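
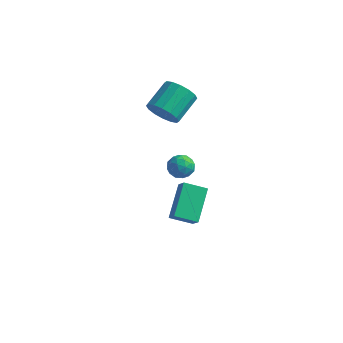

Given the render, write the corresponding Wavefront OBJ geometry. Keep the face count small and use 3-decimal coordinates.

v 2.497 -2.083 4.081
v 3.04 -2.58 4.065
v 1.96 -2.64 3.175
v 2.503 -3.137 3.159
v 2.035 -3.122 3.727
v 2.366 -2.778 4.286
v 2.634 -2.442 2.954
v 2.965 -2.098 3.513
v 3.124 -2.802 3.368
v 2.754 -3.222 3.846
v 2.246 -1.998 3.394
v 1.876 -2.418 3.872
v 2.815 -2.283 4.152
v 2.185 -2.937 3.088
v 1.909 -2.929 3.421
v 2.228 -3.221 3.412
v 2.42 -2.399 4.283
v 2.739 -2.691 4.273
v 2.148 -3.009 4.074
v 2.261 -2.529 2.967
v 2.58 -2.821 2.957
v 2.772 -1.999 3.828
v 3.091 -2.291 3.819
v 2.852 -2.211 3.166
v 3.184 -2.705 3.733
v 2.869 -3.032 3.201
v 2.945 -2.624 3.08
v 3.14 -2.422 3.409
v 2.967 -2.952 4.014
v 2.651 -3.279 3.482
v 2.376 -3.271 3.816
v 2.571 -3.068 4.144
v 3.016 -3.082 3.605
v 2.349 -1.941 3.758
v 2.033 -2.268 3.226
v 2.429 -2.152 3.096
v 2.624 -1.949 3.424
v 2.131 -2.188 4.039
v 1.816 -2.515 3.507
v 1.86 -2.798 3.831
v 2.055 -2.596 4.16
v 1.984 -2.138 3.635
v -2.059 3.15 1.904
v -1.772 2.665 2.742
v -1.614 4.265 3.614
v -1.901 4.75 2.776
v -1.328 2.762 2.483
v -1.171 4.363 3.356
v -1.08 2.963 2.07
v -0.923 4.564 2.942
v -1.094 3.214 1.611
v -0.937 4.815 2.484
v -1.367 3.448 1.231
v -1.209 5.049 2.104
v -1.825 3.602 1.032
v -1.667 5.203 1.904
v -2.346 3.635 1.066
v -2.188 5.235 1.938
v -2.789 3.537 1.324
v -2.632 5.138 2.197
v -3.037 3.336 1.738
v -2.88 4.937 2.61
v -3.023 3.085 2.196
v -2.866 4.686 3.069
v -2.751 2.851 2.576
v -2.593 4.452 3.449
v -2.293 2.697 2.776
v -2.135 4.298 3.648
v 0.522 0.044 -3.145
v 0.089 1.75 -1.842
v -0.026 0.407 -3.803
v -0.459 2.113 -2.499
v 1.579 0.707 -3.661
v 1.146 2.413 -2.357
v 1.031 1.07 -4.318
v 0.598 2.776 -3.015
f 1 38 17
f 38 12 41
f 17 41 6
f 38 41 17
f 1 17 13
f 17 6 18
f 13 18 2
f 17 18 13
f 1 13 22
f 13 2 23
f 22 23 8
f 13 23 22
f 1 22 34
f 22 8 37
f 34 37 11
f 22 37 34
f 1 34 38
f 34 11 42
f 38 42 12
f 34 42 38
f 2 18 29
f 18 6 32
f 29 32 10
f 18 32 29
f 6 41 19
f 41 12 40
f 19 40 5
f 41 40 19
f 12 42 39
f 42 11 35
f 39 35 3
f 42 35 39
f 11 37 36
f 37 8 24
f 36 24 7
f 37 24 36
f 8 23 28
f 23 2 25
f 28 25 9
f 23 25 28
f 4 30 16
f 30 10 31
f 16 31 5
f 30 31 16
f 4 16 14
f 16 5 15
f 14 15 3
f 16 15 14
f 4 14 21
f 14 3 20
f 21 20 7
f 14 20 21
f 4 21 26
f 21 7 27
f 26 27 9
f 21 27 26
f 4 26 30
f 26 9 33
f 30 33 10
f 26 33 30
f 5 31 19
f 31 10 32
f 19 32 6
f 31 32 19
f 3 15 39
f 15 5 40
f 39 40 12
f 15 40 39
f 7 20 36
f 20 3 35
f 36 35 11
f 20 35 36
f 9 27 28
f 27 7 24
f 28 24 8
f 27 24 28
f 10 33 29
f 33 9 25
f 29 25 2
f 33 25 29
f 44 43 47
f 44 47 45
f 45 47 48
f 45 48 46
f 47 43 49
f 47 49 48
f 48 49 50
f 48 50 46
f 49 43 51
f 49 51 50
f 50 51 52
f 50 52 46
f 51 43 53
f 51 53 52
f 52 53 54
f 52 54 46
f 53 43 55
f 53 55 54
f 54 55 56
f 54 56 46
f 55 43 57
f 55 57 56
f 56 57 58
f 56 58 46
f 57 43 59
f 57 59 58
f 58 59 60
f 58 60 46
f 59 43 61
f 59 61 60
f 60 61 62
f 60 62 46
f 61 43 63
f 61 63 62
f 62 63 64
f 62 64 46
f 63 43 65
f 63 65 64
f 64 65 66
f 64 66 46
f 65 43 67
f 65 67 66
f 66 67 68
f 66 68 46
f 67 43 44
f 67 44 68
f 68 44 45
f 68 45 46
f 70 72 69
f 73 70 69
f 69 72 71
f 71 73 69
f 70 76 72
f 74 70 73
f 74 76 70
f 72 76 71
f 75 73 71
f 71 76 75
f 75 74 73
f 76 74 75



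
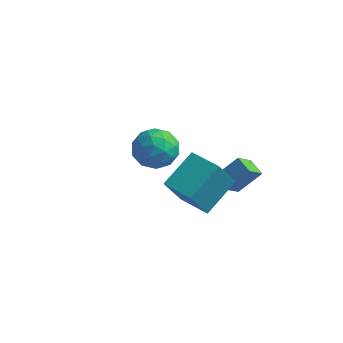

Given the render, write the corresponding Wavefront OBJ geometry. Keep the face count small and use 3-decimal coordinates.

v -2.696 2.254 -3.022
v -1.798 1.629 -2.483
v -3.102 0.691 -4.157
v -2.204 0.066 -3.618
v -3.212 0.349 -2.992
v -2.961 1.315 -2.29
v -1.939 1.005 -4.35
v -1.688 1.971 -3.648
v -1.33 0.857 -3.303
v -2.117 0.452 -2.464
v -2.783 1.868 -4.176
v -3.57 1.463 -3.337
v -2.211 2.079 -2.653
v -2.689 0.241 -3.987
v -3.281 0.408 -3.619
v -2.753 0.04 -3.302
v -2.895 1.894 -2.54
v -2.367 1.527 -2.223
v -3.198 0.774 -2.522
v -2.533 0.793 -4.417
v -2.005 0.426 -4.1
v -2.147 2.28 -3.338
v -1.619 1.912 -3.021
v -1.702 1.546 -4.118
v -1.409 1.258 -2.818
v -1.647 0.339 -3.485
v -1.492 0.891 -3.916
v -1.344 1.459 -3.503
v -1.871 1.019 -2.325
v -2.11 0.101 -2.992
v -2.702 0.267 -2.624
v -2.554 0.835 -2.211
v -1.596 0.566 -2.807
v -2.79 2.219 -3.648
v -3.029 1.301 -4.315
v -2.346 1.485 -4.429
v -2.198 2.053 -4.016
v -3.253 1.981 -3.155
v -3.491 1.062 -3.822
v -3.556 0.861 -3.137
v -3.408 1.429 -2.724
v -3.304 1.754 -3.833
v 1.433 -3.424 -1.986
v 1.203 -4.54 -0.187
v 1.898 -1.745 -0.885
v 1.667 -2.862 0.914
v 2.973 -3.818 -2.034
v 2.742 -4.935 -0.235
v 3.437 -2.14 -0.933
v 3.207 -3.256 0.866
v 1.81 1.452 -4.983
v 1.621 0.496 -4.184
v 0.99 1.882 -4.664
v 0.8 0.926 -3.865
v 2.64 2.214 -3.875
v 2.45 1.258 -3.076
v 1.819 2.644 -3.556
v 1.63 1.688 -2.757
f 1 38 17
f 38 12 41
f 17 41 6
f 38 41 17
f 1 17 13
f 17 6 18
f 13 18 2
f 17 18 13
f 1 13 22
f 13 2 23
f 22 23 8
f 13 23 22
f 1 22 34
f 22 8 37
f 34 37 11
f 22 37 34
f 1 34 38
f 34 11 42
f 38 42 12
f 34 42 38
f 2 18 29
f 18 6 32
f 29 32 10
f 18 32 29
f 6 41 19
f 41 12 40
f 19 40 5
f 41 40 19
f 12 42 39
f 42 11 35
f 39 35 3
f 42 35 39
f 11 37 36
f 37 8 24
f 36 24 7
f 37 24 36
f 8 23 28
f 23 2 25
f 28 25 9
f 23 25 28
f 4 30 16
f 30 10 31
f 16 31 5
f 30 31 16
f 4 16 14
f 16 5 15
f 14 15 3
f 16 15 14
f 4 14 21
f 14 3 20
f 21 20 7
f 14 20 21
f 4 21 26
f 21 7 27
f 26 27 9
f 21 27 26
f 4 26 30
f 26 9 33
f 30 33 10
f 26 33 30
f 5 31 19
f 31 10 32
f 19 32 6
f 31 32 19
f 3 15 39
f 15 5 40
f 39 40 12
f 15 40 39
f 7 20 36
f 20 3 35
f 36 35 11
f 20 35 36
f 9 27 28
f 27 7 24
f 28 24 8
f 27 24 28
f 10 33 29
f 33 9 25
f 29 25 2
f 33 25 29
f 44 46 43
f 47 44 43
f 43 46 45
f 45 47 43
f 44 50 46
f 48 44 47
f 48 50 44
f 46 50 45
f 49 47 45
f 45 50 49
f 49 48 47
f 50 48 49
f 52 54 51
f 55 52 51
f 51 54 53
f 53 55 51
f 52 58 54
f 56 52 55
f 56 58 52
f 54 58 53
f 57 55 53
f 53 58 57
f 57 56 55
f 58 56 57



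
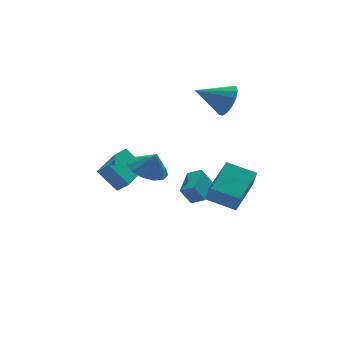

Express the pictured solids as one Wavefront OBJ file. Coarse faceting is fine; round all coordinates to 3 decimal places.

v 2.283 2.119 3.253
v 2.814 2.617 3.939
v 0.717 2.641 4.087
v 2.728 2.96 3.561
v 2.522 3.077 3.1
v 2.253 2.938 2.681
v 1.991 2.579 2.415
v 1.808 2.097 2.374
v 1.752 1.62 2.568
v 1.839 1.277 2.946
v 2.045 1.16 3.406
v 2.314 1.299 3.826
v 2.576 1.658 4.092
v 2.759 2.141 4.133
v -0.32 -0.751 -1.588
v -0.386 -1.273 -0.488
v 1.25 0.551 -0.877
v 1.184 0.028 0.223
v 0.796 -1.848 -2.043
v 0.73 -2.371 -0.943
v 2.366 -0.547 -1.332
v 2.3 -1.069 -0.232
v -5.309 0.788 0.787
v -4.891 0.323 1.363
v -3.802 2.192 0.826
v -3.385 1.727 1.402
v -4.595 0.053 -0.322
v -4.178 -0.412 0.254
v -3.089 1.457 -0.283
v -2.671 0.992 0.293
v 0.353 2.261 -3.76
v -0.186 2.434 -2.805
v 1.37 3.527 -3.415
v 0.831 3.699 -2.46
v 0.889 1.721 -3.36
v 0.35 1.893 -2.405
v 1.906 2.986 -3.015
v 1.367 3.159 -2.06
v -3.689 -1.481 1.812
v -2.847 -1.932 1.401
v -3.331 -1.759 2.848
v -2.702 -1.373 1.501
v -2.871 -0.848 1.7
v -3.299 -0.524 1.935
v -3.851 -0.504 2.131
v -4.351 -0.794 2.226
v -4.641 -1.302 2.189
v -4.629 -1.866 2.033
v -4.318 -2.309 1.807
v -3.807 -2.488 1.582
v -3.259 -2.348 1.431
f 2 1 4
f 2 4 3
f 4 1 5
f 4 5 3
f 5 1 6
f 5 6 3
f 6 1 7
f 6 7 3
f 7 1 8
f 7 8 3
f 8 1 9
f 8 9 3
f 9 1 10
f 9 10 3
f 10 1 11
f 10 11 3
f 11 1 12
f 11 12 3
f 12 1 13
f 12 13 3
f 13 1 14
f 13 14 3
f 14 1 2
f 14 2 3
f 16 18 15
f 19 16 15
f 15 18 17
f 17 19 15
f 16 22 18
f 20 16 19
f 20 22 16
f 18 22 17
f 21 19 17
f 17 22 21
f 21 20 19
f 22 20 21
f 24 26 23
f 27 24 23
f 23 26 25
f 25 27 23
f 24 30 26
f 28 24 27
f 28 30 24
f 26 30 25
f 29 27 25
f 25 30 29
f 29 28 27
f 30 28 29
f 32 34 31
f 35 32 31
f 31 34 33
f 33 35 31
f 32 38 34
f 36 32 35
f 36 38 32
f 34 38 33
f 37 35 33
f 33 38 37
f 37 36 35
f 38 36 37
f 40 39 42
f 40 42 41
f 42 39 43
f 42 43 41
f 43 39 44
f 43 44 41
f 44 39 45
f 44 45 41
f 45 39 46
f 45 46 41
f 46 39 47
f 46 47 41
f 47 39 48
f 47 48 41
f 48 39 49
f 48 49 41
f 49 39 50
f 49 50 41
f 50 39 51
f 50 51 41
f 51 39 40
f 51 40 41



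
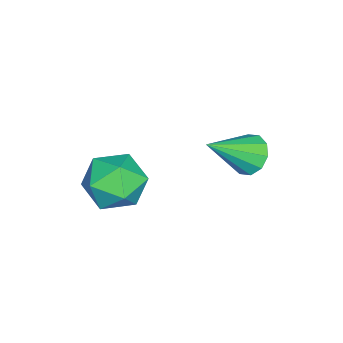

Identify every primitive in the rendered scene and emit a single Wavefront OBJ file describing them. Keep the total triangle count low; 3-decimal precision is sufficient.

v -3.983 -0.447 0.117
v -3.526 -0.278 -0.159
v -3.177 -1.213 0.983
v -3.587 -0.052 0.097
v -3.799 0.022 0.36
v -4.081 -0.082 0.53
v -4.326 -0.326 0.543
v -4.44 -0.616 0.393
v -4.38 -0.842 0.137
v -4.168 -0.917 -0.126
v -3.886 -0.812 -0.297
v -3.641 -0.568 -0.309
v -1.884 -2.385 -0.317
v -1.401 -2.475 0.327
v -2.639 -3.365 0.113
v -2.156 -3.455 0.757
v -2.619 -2.794 0.688
v -2.152 -2.189 0.422
v -1.888 -3.651 0.018
v -1.421 -3.046 -0.248
v -1.403 -3.258 0.533
v -1.855 -2.728 0.947
v -2.185 -3.112 -0.507
v -2.637 -2.582 -0.093
f 2 1 4
f 2 4 3
f 4 1 5
f 4 5 3
f 5 1 6
f 5 6 3
f 6 1 7
f 6 7 3
f 7 1 8
f 7 8 3
f 8 1 9
f 8 9 3
f 9 1 10
f 9 10 3
f 10 1 11
f 10 11 3
f 11 1 12
f 11 12 3
f 12 1 2
f 12 2 3
f 13 24 18
f 13 18 14
f 13 14 20
f 13 20 23
f 13 23 24
f 14 18 22
f 18 24 17
f 24 23 15
f 23 20 19
f 20 14 21
f 16 22 17
f 16 17 15
f 16 15 19
f 16 19 21
f 16 21 22
f 17 22 18
f 15 17 24
f 19 15 23
f 21 19 20
f 22 21 14



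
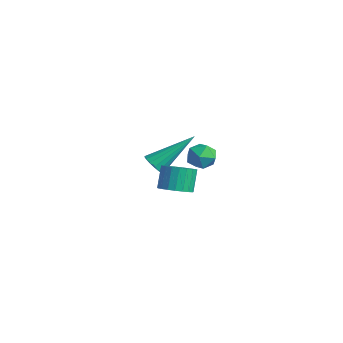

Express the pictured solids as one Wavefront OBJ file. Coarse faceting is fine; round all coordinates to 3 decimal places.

v -1.88 -0.797 -1.133
v -1.64 -1.144 -0.78
v -1.44 0.817 0.153
v -1.443 -1.07 -0.94
v -1.347 -0.934 -1.143
v -1.373 -0.766 -1.345
v -1.514 -0.606 -1.498
v -1.74 -0.489 -1.567
v -1.997 -0.442 -1.537
v -2.228 -0.477 -1.415
v -2.378 -0.585 -1.228
v -2.415 -0.742 -1.02
v -2.329 -0.911 -0.837
v -2.14 -1.054 -0.723
v -1.891 -1.138 -0.702
v 2.143 -0.817 1.06
v 2.469 -0.959 1.606
v 1.331 -1.401 1.394
v 1.657 -1.543 1.94
v 1.44 -0.937 1.837
v 1.942 -0.576 1.631
v 1.858 -1.784 1.369
v 2.36 -1.423 1.163
v 2.293 -1.556 1.797
v 2.035 -1.032 2.087
v 1.765 -1.328 0.913
v 1.507 -0.804 1.203
v 3.214 -3.222 1.157
v 3.797 -3.3 1.433
v 3.45 -2.895 2.279
v 2.866 -2.818 2.003
v 3.818 -3.053 1.324
v 3.471 -2.649 2.171
v 3.736 -2.836 1.187
v 3.388 -2.432 2.033
v 3.562 -2.685 1.044
v 3.215 -2.281 1.89
v 3.329 -2.628 0.92
v 2.982 -2.224 1.766
v 3.075 -2.673 0.838
v 2.728 -2.269 1.684
v 2.846 -2.813 0.811
v 2.499 -2.409 1.657
v 2.68 -3.024 0.843
v 2.333 -2.62 1.689
v 2.606 -3.269 0.93
v 2.259 -2.865 1.776
v 2.638 -3.506 1.056
v 2.29 -3.102 1.902
v 2.768 -3.694 1.2
v 2.421 -3.29 2.046
v 2.976 -3.8 1.336
v 2.629 -3.396 2.182
v 3.225 -3.807 1.441
v 2.878 -3.402 2.287
v 3.472 -3.712 1.497
v 3.125 -3.308 2.343
v 3.674 -3.533 1.494
v 3.327 -3.128 2.34
f 2 1 4
f 2 4 3
f 4 1 5
f 4 5 3
f 5 1 6
f 5 6 3
f 6 1 7
f 6 7 3
f 7 1 8
f 7 8 3
f 8 1 9
f 8 9 3
f 9 1 10
f 9 10 3
f 10 1 11
f 10 11 3
f 11 1 12
f 11 12 3
f 12 1 13
f 12 13 3
f 13 1 14
f 13 14 3
f 14 1 15
f 14 15 3
f 15 1 2
f 15 2 3
f 16 27 21
f 16 21 17
f 16 17 23
f 16 23 26
f 16 26 27
f 17 21 25
f 21 27 20
f 27 26 18
f 26 23 22
f 23 17 24
f 19 25 20
f 19 20 18
f 19 18 22
f 19 22 24
f 19 24 25
f 20 25 21
f 18 20 27
f 22 18 26
f 24 22 23
f 25 24 17
f 29 28 32
f 29 32 30
f 30 32 33
f 30 33 31
f 32 28 34
f 32 34 33
f 33 34 35
f 33 35 31
f 34 28 36
f 34 36 35
f 35 36 37
f 35 37 31
f 36 28 38
f 36 38 37
f 37 38 39
f 37 39 31
f 38 28 40
f 38 40 39
f 39 40 41
f 39 41 31
f 40 28 42
f 40 42 41
f 41 42 43
f 41 43 31
f 42 28 44
f 42 44 43
f 43 44 45
f 43 45 31
f 44 28 46
f 44 46 45
f 45 46 47
f 45 47 31
f 46 28 48
f 46 48 47
f 47 48 49
f 47 49 31
f 48 28 50
f 48 50 49
f 49 50 51
f 49 51 31
f 50 28 52
f 50 52 51
f 51 52 53
f 51 53 31
f 52 28 54
f 52 54 53
f 53 54 55
f 53 55 31
f 54 28 56
f 54 56 55
f 55 56 57
f 55 57 31
f 56 28 58
f 56 58 57
f 57 58 59
f 57 59 31
f 58 28 29
f 58 29 59
f 59 29 30
f 59 30 31



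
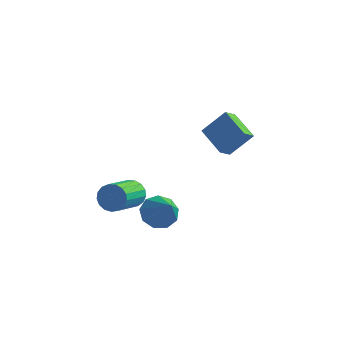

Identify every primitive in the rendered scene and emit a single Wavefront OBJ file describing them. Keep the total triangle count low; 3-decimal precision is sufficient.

v -3.939 -0.067 -3.396
v -3.552 0.202 -2.788
v -3.633 -1.525 -1.975
v -4.021 -1.793 -2.584
v -3.905 0.26 -2.7
v -3.986 -1.467 -1.887
v -4.266 0.243 -2.772
v -4.347 -1.484 -1.959
v -4.553 0.155 -2.987
v -4.634 -1.571 -2.174
v -4.698 0.016 -3.296
v -4.779 -1.71 -2.483
v -4.67 -0.141 -3.628
v -4.751 -1.868 -2.815
v -4.475 -0.282 -3.907
v -4.556 -2.008 -3.094
v -4.157 -0.373 -4.069
v -4.238 -2.1 -3.256
v -3.789 -0.394 -4.077
v -3.87 -2.121 -3.264
v -3.455 -0.34 -3.929
v -3.537 -2.067 -3.116
v -3.233 -0.224 -3.659
v -3.314 -1.95 -2.846
v -3.172 -0.071 -3.329
v -3.254 -1.798 -2.516
v -3.288 0.082 -3.015
v -3.369 -1.644 -2.202
v -0.195 -0.504 2.273
v 0.666 0.096 3.373
v -0.014 0.139 1.78
v 0.847 0.739 2.88
v 1.053 -1.279 1.72
v 1.914 -0.679 2.82
v 1.234 -0.636 1.227
v 2.095 -0.036 2.327
v -1.979 -1.109 -3.35
v -1.196 -0.892 -3.802
v -0.941 -1.991 -1.97
v -1.346 -0.429 -3.392
v -1.792 -0.284 -2.963
v -2.326 -0.524 -2.715
v -2.698 -1.038 -2.764
v -2.734 -1.585 -3.087
v -2.416 -1.909 -3.533
v -1.894 -1.858 -3.894
v -1.412 -1.457 -4
f 2 1 5
f 2 5 3
f 3 5 6
f 3 6 4
f 5 1 7
f 5 7 6
f 6 7 8
f 6 8 4
f 7 1 9
f 7 9 8
f 8 9 10
f 8 10 4
f 9 1 11
f 9 11 10
f 10 11 12
f 10 12 4
f 11 1 13
f 11 13 12
f 12 13 14
f 12 14 4
f 13 1 15
f 13 15 14
f 14 15 16
f 14 16 4
f 15 1 17
f 15 17 16
f 16 17 18
f 16 18 4
f 17 1 19
f 17 19 18
f 18 19 20
f 18 20 4
f 19 1 21
f 19 21 20
f 20 21 22
f 20 22 4
f 21 1 23
f 21 23 22
f 22 23 24
f 22 24 4
f 23 1 25
f 23 25 24
f 24 25 26
f 24 26 4
f 25 1 27
f 25 27 26
f 26 27 28
f 26 28 4
f 27 1 2
f 27 2 28
f 28 2 3
f 28 3 4
f 30 32 29
f 33 30 29
f 29 32 31
f 31 33 29
f 30 36 32
f 34 30 33
f 34 36 30
f 32 36 31
f 35 33 31
f 31 36 35
f 35 34 33
f 36 34 35
f 38 37 40
f 38 40 39
f 40 37 41
f 40 41 39
f 41 37 42
f 41 42 39
f 42 37 43
f 42 43 39
f 43 37 44
f 43 44 39
f 44 37 45
f 44 45 39
f 45 37 46
f 45 46 39
f 46 37 47
f 46 47 39
f 47 37 38
f 47 38 39



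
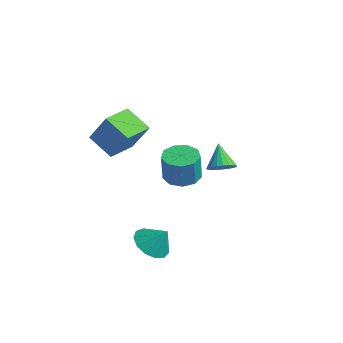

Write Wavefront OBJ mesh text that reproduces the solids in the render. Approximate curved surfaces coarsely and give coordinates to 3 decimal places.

v -3.163 2.121 -1.488
v -2.432 2.832 -1.485
v -2.165 2.55 0.231
v -2.897 1.839 0.228
v -3.049 3.124 -1.342
v -2.782 2.842 0.375
v -3.719 2.946 -1.267
v -3.453 2.665 0.45
v -4.13 2.383 -1.295
v -3.863 2.101 0.421
v -4.088 1.697 -1.414
v -3.822 1.415 0.302
v -3.613 1.209 -1.568
v -3.347 0.927 0.149
v -2.928 1.148 -1.684
v -2.662 0.866 0.032
v -2.353 1.542 -1.709
v -2.087 1.26 0.008
v -2.157 2.207 -1.63
v -1.89 1.925 0.086
v 1.441 -3.066 -2.175
v 2.318 -3.476 -2.582
v 2.139 -2.614 -1.125
v 2.278 -2.924 -2.793
v 1.972 -2.418 -2.808
v 1.498 -2.117 -2.621
v 1.005 -2.118 -2.294
v 0.651 -2.419 -1.928
v 0.547 -2.926 -1.641
v 0.727 -3.478 -1.524
v 1.134 -3.898 -1.613
v 1.638 -4.054 -1.881
v 2.079 -3.897 -2.242
v -2.158 -2.932 2.121
v -3.486 -3.301 3.01
v -2.605 -1.344 2.112
v -3.933 -1.713 3.001
v -1.107 -2.627 3.819
v -2.435 -2.996 4.708
v -1.554 -1.039 3.81
v -2.882 -1.408 4.699
v -1.588 3.475 -0.607
v -0.943 3.771 -0.237
v -2.492 3.925 0.607
v -1.049 4.034 -0.413
v -1.248 4.199 -0.622
v -1.505 4.239 -0.829
v -1.777 4.148 -0.997
v -2.016 3.94 -1.098
v -2.181 3.651 -1.114
v -2.243 3.332 -1.043
v -2.193 3.038 -0.896
v -2.037 2.82 -0.699
v -1.804 2.714 -0.487
v -1.533 2.741 -0.295
v -1.272 2.894 -0.157
v -1.066 3.148 -0.097
v -0.949 3.458 -0.126
f 2 1 5
f 2 5 3
f 3 5 6
f 3 6 4
f 5 1 7
f 5 7 6
f 6 7 8
f 6 8 4
f 7 1 9
f 7 9 8
f 8 9 10
f 8 10 4
f 9 1 11
f 9 11 10
f 10 11 12
f 10 12 4
f 11 1 13
f 11 13 12
f 12 13 14
f 12 14 4
f 13 1 15
f 13 15 14
f 14 15 16
f 14 16 4
f 15 1 17
f 15 17 16
f 16 17 18
f 16 18 4
f 17 1 19
f 17 19 18
f 18 19 20
f 18 20 4
f 19 1 2
f 19 2 20
f 20 2 3
f 20 3 4
f 22 21 24
f 22 24 23
f 24 21 25
f 24 25 23
f 25 21 26
f 25 26 23
f 26 21 27
f 26 27 23
f 27 21 28
f 27 28 23
f 28 21 29
f 28 29 23
f 29 21 30
f 29 30 23
f 30 21 31
f 30 31 23
f 31 21 32
f 31 32 23
f 32 21 33
f 32 33 23
f 33 21 22
f 33 22 23
f 35 37 34
f 38 35 34
f 34 37 36
f 36 38 34
f 35 41 37
f 39 35 38
f 39 41 35
f 37 41 36
f 40 38 36
f 36 41 40
f 40 39 38
f 41 39 40
f 43 42 45
f 43 45 44
f 45 42 46
f 45 46 44
f 46 42 47
f 46 47 44
f 47 42 48
f 47 48 44
f 48 42 49
f 48 49 44
f 49 42 50
f 49 50 44
f 50 42 51
f 50 51 44
f 51 42 52
f 51 52 44
f 52 42 53
f 52 53 44
f 53 42 54
f 53 54 44
f 54 42 55
f 54 55 44
f 55 42 56
f 55 56 44
f 56 42 57
f 56 57 44
f 57 42 58
f 57 58 44
f 58 42 43
f 58 43 44



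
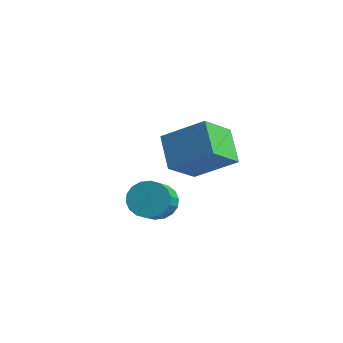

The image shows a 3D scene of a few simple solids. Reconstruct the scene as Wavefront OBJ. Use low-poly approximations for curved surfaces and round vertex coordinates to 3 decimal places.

v -3.176 1.162 -3.243
v -3.317 -0.251 -2.122
v -4.251 2.021 -2.297
v -4.392 0.607 -1.175
v -1.608 1.893 -2.125
v -1.749 0.479 -1.003
v -2.683 2.751 -1.178
v -2.824 1.338 -0.057
v -2.574 -1.821 -2.807
v -2.154 -1.256 -2.368
v -1.627 -2.374 -1.433
v -2.046 -2.939 -1.873
v -2.481 -1.267 -2.197
v -1.954 -2.385 -1.262
v -2.826 -1.387 -2.146
v -2.299 -2.506 -1.211
v -3.122 -1.594 -2.227
v -2.594 -2.712 -1.292
v -3.309 -1.846 -2.422
v -2.781 -2.964 -1.488
v -3.35 -2.092 -2.694
v -2.823 -3.211 -1.759
v -3.237 -2.285 -2.988
v -2.71 -3.403 -2.054
v -2.993 -2.386 -3.247
v -2.466 -3.504 -2.312
v -2.666 -2.375 -3.418
v -2.139 -3.493 -2.483
v -2.321 -2.254 -3.469
v -1.794 -3.373 -2.534
v -2.026 -2.048 -3.388
v -1.498 -3.166 -2.453
v -1.839 -1.796 -3.192
v -1.311 -2.914 -2.258
v -1.797 -1.549 -2.921
v -1.27 -2.668 -1.986
v -1.91 -1.357 -2.626
v -1.383 -2.475 -1.692
f 2 4 1
f 5 2 1
f 1 4 3
f 3 5 1
f 2 8 4
f 6 2 5
f 6 8 2
f 4 8 3
f 7 5 3
f 3 8 7
f 7 6 5
f 8 6 7
f 10 9 13
f 10 13 11
f 11 13 14
f 11 14 12
f 13 9 15
f 13 15 14
f 14 15 16
f 14 16 12
f 15 9 17
f 15 17 16
f 16 17 18
f 16 18 12
f 17 9 19
f 17 19 18
f 18 19 20
f 18 20 12
f 19 9 21
f 19 21 20
f 20 21 22
f 20 22 12
f 21 9 23
f 21 23 22
f 22 23 24
f 22 24 12
f 23 9 25
f 23 25 24
f 24 25 26
f 24 26 12
f 25 9 27
f 25 27 26
f 26 27 28
f 26 28 12
f 27 9 29
f 27 29 28
f 28 29 30
f 28 30 12
f 29 9 31
f 29 31 30
f 30 31 32
f 30 32 12
f 31 9 33
f 31 33 32
f 32 33 34
f 32 34 12
f 33 9 35
f 33 35 34
f 34 35 36
f 34 36 12
f 35 9 37
f 35 37 36
f 36 37 38
f 36 38 12
f 37 9 10
f 37 10 38
f 38 10 11
f 38 11 12



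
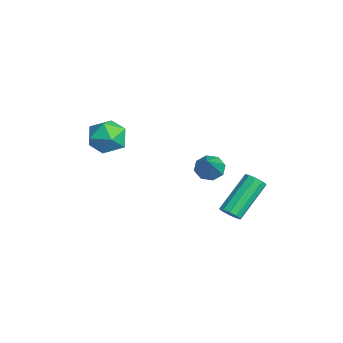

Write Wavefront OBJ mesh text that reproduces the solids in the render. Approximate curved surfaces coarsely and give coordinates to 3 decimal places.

v -4.324 -3.951 2.264
v -3.797 -3.082 2.355
v -3.023 -4.798 2.825
v -2.496 -3.929 2.916
v -3.284 -4.115 3.536
v -4.088 -3.591 3.189
v -2.732 -4.289 1.991
v -3.536 -3.765 1.644
v -2.813 -3.291 2.186
v -3.155 -3.183 3.141
v -3.665 -4.697 2.039
v -4.007 -4.589 2.994
v 2.336 0.017 0.672
v 2.713 -0.096 1.027
v 1.841 1.25 2.383
v 1.464 1.363 2.028
v 2.818 0.155 0.845
v 1.945 1.501 2.201
v 2.739 0.354 0.597
v 1.866 1.7 1.952
v 2.506 0.424 0.378
v 1.633 1.77 1.733
v 2.208 0.338 0.271
v 1.336 1.684 1.626
v 1.959 0.13 0.317
v 1.087 1.476 1.673
v 1.855 -0.121 0.499
v 0.982 1.225 1.855
v 1.934 -0.32 0.748
v 1.061 1.026 2.103
v 2.167 -0.39 0.967
v 1.294 0.956 2.322
v 2.464 -0.304 1.074
v 1.592 1.042 2.429
v -1.837 0.264 0.922
v -1.412 0.757 0.666
v -0.323 -0.284 2.378
v -1.725 0.941 1.06
v -2.103 0.728 1.374
v -2.326 0.243 1.423
v -2.262 -0.23 1.179
v -1.949 -0.413 0.784
v -1.571 -0.2 0.471
v -1.348 0.285 0.422
f 1 12 6
f 1 6 2
f 1 2 8
f 1 8 11
f 1 11 12
f 2 6 10
f 6 12 5
f 12 11 3
f 11 8 7
f 8 2 9
f 4 10 5
f 4 5 3
f 4 3 7
f 4 7 9
f 4 9 10
f 5 10 6
f 3 5 12
f 7 3 11
f 9 7 8
f 10 9 2
f 14 13 17
f 14 17 15
f 15 17 18
f 15 18 16
f 17 13 19
f 17 19 18
f 18 19 20
f 18 20 16
f 19 13 21
f 19 21 20
f 20 21 22
f 20 22 16
f 21 13 23
f 21 23 22
f 22 23 24
f 22 24 16
f 23 13 25
f 23 25 24
f 24 25 26
f 24 26 16
f 25 13 27
f 25 27 26
f 26 27 28
f 26 28 16
f 27 13 29
f 27 29 28
f 28 29 30
f 28 30 16
f 29 13 31
f 29 31 30
f 30 31 32
f 30 32 16
f 31 13 33
f 31 33 32
f 32 33 34
f 32 34 16
f 33 13 14
f 33 14 34
f 34 14 15
f 34 15 16
f 36 35 38
f 36 38 37
f 38 35 39
f 38 39 37
f 39 35 40
f 39 40 37
f 40 35 41
f 40 41 37
f 41 35 42
f 41 42 37
f 42 35 43
f 42 43 37
f 43 35 44
f 43 44 37
f 44 35 36
f 44 36 37



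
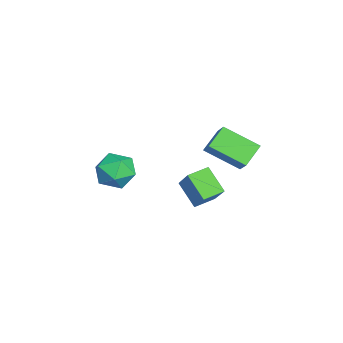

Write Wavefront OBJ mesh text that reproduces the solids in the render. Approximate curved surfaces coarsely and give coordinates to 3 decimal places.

v 2.573 -1.691 0.565
v 3.112 -1.995 1.592
v 0.848 -2.105 1.348
v 1.387 -2.409 2.375
v 1.369 -1.263 2.024
v 2.436 -1.007 1.541
v 1.524 -3.093 1.399
v 2.591 -2.837 0.916
v 2.464 -2.862 2.107
v 2.368 -1.731 2.494
v 1.592 -2.369 0.446
v 1.496 -1.238 0.833
v 1.422 4.838 2.887
v 0.985 2.994 3.924
v 2.418 5.144 3.85
v 1.982 3.301 4.888
v 2.398 4.159 2.092
v 1.962 2.316 3.13
v 3.395 4.466 3.056
v 2.958 2.622 4.093
v 3.746 1.97 0.146
v 2.816 1.148 1.232
v 3.126 2.951 0.356
v 2.195 2.129 1.443
v 5.045 2.471 1.637
v 4.114 1.649 2.724
v 4.424 3.452 1.848
v 3.494 2.63 2.934
f 1 12 6
f 1 6 2
f 1 2 8
f 1 8 11
f 1 11 12
f 2 6 10
f 6 12 5
f 12 11 3
f 11 8 7
f 8 2 9
f 4 10 5
f 4 5 3
f 4 3 7
f 4 7 9
f 4 9 10
f 5 10 6
f 3 5 12
f 7 3 11
f 9 7 8
f 10 9 2
f 14 16 13
f 17 14 13
f 13 16 15
f 15 17 13
f 14 20 16
f 18 14 17
f 18 20 14
f 16 20 15
f 19 17 15
f 15 20 19
f 19 18 17
f 20 18 19
f 22 24 21
f 25 22 21
f 21 24 23
f 23 25 21
f 22 28 24
f 26 22 25
f 26 28 22
f 24 28 23
f 27 25 23
f 23 28 27
f 27 26 25
f 28 26 27



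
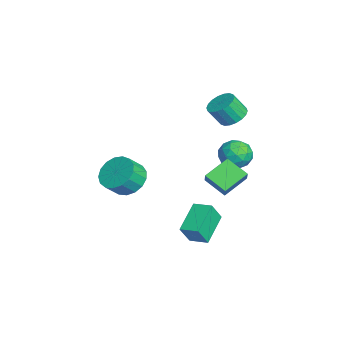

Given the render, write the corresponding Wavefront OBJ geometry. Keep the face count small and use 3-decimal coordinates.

v -2.654 1.965 1.868
v -2.196 2.502 2.2
v -2.148 1.852 3.184
v -2.606 1.315 2.852
v -2.515 2.608 2.286
v -2.467 1.958 3.27
v -2.861 2.588 2.29
v -2.813 1.938 3.273
v -3.167 2.444 2.209
v -3.119 1.794 3.193
v -3.37 2.205 2.061
v -3.323 1.555 3.045
v -3.433 1.919 1.875
v -3.385 1.269 2.859
v -3.34 1.641 1.688
v -3.292 0.991 2.671
v -3.112 1.428 1.536
v -3.064 0.778 2.52
v -2.793 1.322 1.45
v -2.745 0.672 2.434
v -2.447 1.342 1.447
v -2.399 0.692 2.43
v -2.141 1.486 1.527
v -2.093 0.836 2.511
v -1.937 1.725 1.675
v -1.89 1.075 2.659
v -1.875 2.011 1.861
v -1.827 1.361 2.845
v -1.968 2.289 2.049
v -1.92 1.639 3.032
v -3.317 -3.005 -2.751
v -2.761 -2.2 -2.399
v -2.326 -2.85 -1.598
v -2.883 -3.655 -1.949
v -3.187 -2.17 -2.144
v -2.753 -2.821 -1.342
v -3.643 -2.332 -2.028
v -3.209 -2.983 -1.226
v -4.025 -2.648 -2.077
v -3.59 -3.298 -1.276
v -4.244 -3.046 -2.281
v -3.81 -3.696 -1.48
v -4.251 -3.434 -2.592
v -3.817 -4.084 -1.791
v -4.044 -3.724 -2.94
v -3.61 -4.374 -2.139
v -3.671 -3.849 -3.244
v -3.236 -4.5 -2.443
v -3.216 -3.781 -3.436
v -2.782 -4.431 -2.634
v -2.785 -3.535 -3.47
v -2.35 -4.185 -2.668
v -2.476 -3.167 -3.339
v -2.041 -3.818 -2.538
v -2.359 -2.763 -3.074
v -1.924 -3.413 -2.273
v -2.462 -2.413 -2.735
v -2.027 -3.064 -1.933
v 2.214 -0.496 -3.504
v 0.862 0.237 -2.691
v 2.762 0.306 -3.317
v 1.41 1.04 -2.503
v 2.57 -0.98 -2.477
v 1.218 -0.246 -1.663
v 3.118 -0.177 -2.289
v 1.766 0.556 -1.476
v -0.171 2.371 1.234
v 0.435 2.098 0.652
v -1.155 1.562 0.588
v -0.549 1.289 0.006
v -0.498 1.034 0.85
v 0.111 1.534 1.249
v -0.831 2.126 -0.009
v -0.222 2.626 0.39
v 0.027 1.947 -0.116
v 0.233 1.272 0.415
v -0.953 2.388 0.825
v -0.747 1.713 1.356
v 0.219 2.306 1
v -0.939 1.354 0.24
v -0.908 1.204 0.736
v -0.552 1.044 0.394
v 0.028 1.974 1.351
v 0.384 1.814 1.009
v -0.164 1.188 1.125
v -1.104 1.846 0.231
v -0.748 1.686 -0.111
v -0.168 2.616 0.846
v 0.188 2.456 0.504
v -0.556 2.472 0.115
v 0.335 2.056 0.206
v -0.244 1.581 -0.174
v -0.409 2.073 -0.183
v -0.051 2.367 0.052
v 0.456 1.659 0.518
v -0.123 1.184 0.138
v -0.092 1.034 0.635
v 0.265 1.328 0.869
v 0.216 1.571 0.067
v -0.597 2.476 1.102
v -1.176 2.001 0.722
v -0.985 2.332 0.371
v -0.628 2.626 0.605
v -0.476 2.079 1.414
v -1.055 1.604 1.034
v -0.669 1.293 1.188
v -0.311 1.587 1.423
v -0.936 2.089 1.173
v 1.586 1.245 1.24
v 2.114 1.21 1.866
v 2.33 2.079 0.659
v 2.858 2.045 1.285
v 2.282 0.175 0.595
v 2.81 0.141 1.221
v 3.026 1.01 0.014
v 3.554 0.975 0.64
f 2 1 5
f 2 5 3
f 3 5 6
f 3 6 4
f 5 1 7
f 5 7 6
f 6 7 8
f 6 8 4
f 7 1 9
f 7 9 8
f 8 9 10
f 8 10 4
f 9 1 11
f 9 11 10
f 10 11 12
f 10 12 4
f 11 1 13
f 11 13 12
f 12 13 14
f 12 14 4
f 13 1 15
f 13 15 14
f 14 15 16
f 14 16 4
f 15 1 17
f 15 17 16
f 16 17 18
f 16 18 4
f 17 1 19
f 17 19 18
f 18 19 20
f 18 20 4
f 19 1 21
f 19 21 20
f 20 21 22
f 20 22 4
f 21 1 23
f 21 23 22
f 22 23 24
f 22 24 4
f 23 1 25
f 23 25 24
f 24 25 26
f 24 26 4
f 25 1 27
f 25 27 26
f 26 27 28
f 26 28 4
f 27 1 29
f 27 29 28
f 28 29 30
f 28 30 4
f 29 1 2
f 29 2 30
f 30 2 3
f 30 3 4
f 32 31 35
f 32 35 33
f 33 35 36
f 33 36 34
f 35 31 37
f 35 37 36
f 36 37 38
f 36 38 34
f 37 31 39
f 37 39 38
f 38 39 40
f 38 40 34
f 39 31 41
f 39 41 40
f 40 41 42
f 40 42 34
f 41 31 43
f 41 43 42
f 42 43 44
f 42 44 34
f 43 31 45
f 43 45 44
f 44 45 46
f 44 46 34
f 45 31 47
f 45 47 46
f 46 47 48
f 46 48 34
f 47 31 49
f 47 49 48
f 48 49 50
f 48 50 34
f 49 31 51
f 49 51 50
f 50 51 52
f 50 52 34
f 51 31 53
f 51 53 52
f 52 53 54
f 52 54 34
f 53 31 55
f 53 55 54
f 54 55 56
f 54 56 34
f 55 31 57
f 55 57 56
f 56 57 58
f 56 58 34
f 57 31 32
f 57 32 58
f 58 32 33
f 58 33 34
f 60 62 59
f 63 60 59
f 59 62 61
f 61 63 59
f 60 66 62
f 64 60 63
f 64 66 60
f 62 66 61
f 65 63 61
f 61 66 65
f 65 64 63
f 66 64 65
f 67 104 83
f 104 78 107
f 83 107 72
f 104 107 83
f 67 83 79
f 83 72 84
f 79 84 68
f 83 84 79
f 67 79 88
f 79 68 89
f 88 89 74
f 79 89 88
f 67 88 100
f 88 74 103
f 100 103 77
f 88 103 100
f 67 100 104
f 100 77 108
f 104 108 78
f 100 108 104
f 68 84 95
f 84 72 98
f 95 98 76
f 84 98 95
f 72 107 85
f 107 78 106
f 85 106 71
f 107 106 85
f 78 108 105
f 108 77 101
f 105 101 69
f 108 101 105
f 77 103 102
f 103 74 90
f 102 90 73
f 103 90 102
f 74 89 94
f 89 68 91
f 94 91 75
f 89 91 94
f 70 96 82
f 96 76 97
f 82 97 71
f 96 97 82
f 70 82 80
f 82 71 81
f 80 81 69
f 82 81 80
f 70 80 87
f 80 69 86
f 87 86 73
f 80 86 87
f 70 87 92
f 87 73 93
f 92 93 75
f 87 93 92
f 70 92 96
f 92 75 99
f 96 99 76
f 92 99 96
f 71 97 85
f 97 76 98
f 85 98 72
f 97 98 85
f 69 81 105
f 81 71 106
f 105 106 78
f 81 106 105
f 73 86 102
f 86 69 101
f 102 101 77
f 86 101 102
f 75 93 94
f 93 73 90
f 94 90 74
f 93 90 94
f 76 99 95
f 99 75 91
f 95 91 68
f 99 91 95
f 110 112 109
f 113 110 109
f 109 112 111
f 111 113 109
f 110 116 112
f 114 110 113
f 114 116 110
f 112 116 111
f 115 113 111
f 111 116 115
f 115 114 113
f 116 114 115



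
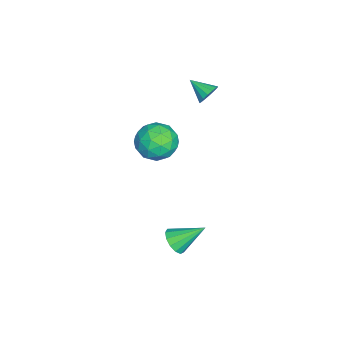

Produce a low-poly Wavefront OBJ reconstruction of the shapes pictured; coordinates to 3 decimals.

v 1.833 2.242 -4.486
v 2.274 1.885 -3.894
v 1.527 3.738 -3.354
v 2.571 2.135 -4.145
v 2.634 2.42 -4.503
v 2.442 2.648 -4.857
v 2.057 2.747 -5.092
v 1.601 2.686 -5.135
v 1.219 2.485 -4.972
v 1.032 2.206 -4.655
v 1.099 1.939 -4.284
v 1.399 1.768 -3.977
v 1.837 1.748 -3.832
v -3.541 2.958 2.761
v -3.023 2.989 3.216
v -4.019 1.882 3.379
v -3.283 3.187 3.359
v -3.613 3.323 3.342
v -3.923 3.362 3.17
v -4.131 3.293 2.888
v -4.181 3.134 2.572
v -4.059 2.928 2.307
v -3.799 2.73 2.163
v -3.469 2.593 2.18
v -3.159 2.555 2.353
v -2.951 2.624 2.635
v -2.901 2.783 2.951
v 0.455 1.485 0.933
v 1.178 0.757 1.552
v -0.958 1.183 2.228
v -0.235 0.455 2.847
v -0.011 1.632 2.81
v 0.862 1.818 2.01
v -0.642 0.122 1.77
v 0.231 0.308 0.97
v 0.5 -0.086 2.07
v 0.89 0.848 2.712
v -0.67 1.092 1.068
v -0.28 2.026 1.71
v 0.94 1.147 1.129
v -0.72 0.793 2.651
v -0.589 1.485 2.629
v -0.164 1.057 2.993
v 0.755 1.771 1.398
v 1.18 1.343 1.762
v 0.481 1.858 2.501
v -0.96 0.597 2.018
v -0.535 0.169 2.382
v 0.384 0.883 0.787
v 0.809 0.455 1.151
v -0.261 0.082 1.279
v 0.967 0.224 1.797
v 0.137 0.047 2.558
v -0.103 -0.149 1.925
v 0.41 -0.04 1.455
v 1.196 0.773 2.175
v 0.366 0.595 2.936
v 0.497 1.287 2.914
v 1.01 1.397 2.444
v 0.798 0.277 2.479
v -0.146 1.345 0.844
v -0.976 1.167 1.605
v -0.79 0.543 1.336
v -0.277 0.653 0.866
v 0.083 1.893 1.222
v -0.747 1.716 1.983
v -0.19 1.98 2.325
v 0.323 2.089 1.855
v -0.578 1.663 1.301
f 2 1 4
f 2 4 3
f 4 1 5
f 4 5 3
f 5 1 6
f 5 6 3
f 6 1 7
f 6 7 3
f 7 1 8
f 7 8 3
f 8 1 9
f 8 9 3
f 9 1 10
f 9 10 3
f 10 1 11
f 10 11 3
f 11 1 12
f 11 12 3
f 12 1 13
f 12 13 3
f 13 1 2
f 13 2 3
f 15 14 17
f 15 17 16
f 17 14 18
f 17 18 16
f 18 14 19
f 18 19 16
f 19 14 20
f 19 20 16
f 20 14 21
f 20 21 16
f 21 14 22
f 21 22 16
f 22 14 23
f 22 23 16
f 23 14 24
f 23 24 16
f 24 14 25
f 24 25 16
f 25 14 26
f 25 26 16
f 26 14 27
f 26 27 16
f 27 14 15
f 27 15 16
f 28 65 44
f 65 39 68
f 44 68 33
f 65 68 44
f 28 44 40
f 44 33 45
f 40 45 29
f 44 45 40
f 28 40 49
f 40 29 50
f 49 50 35
f 40 50 49
f 28 49 61
f 49 35 64
f 61 64 38
f 49 64 61
f 28 61 65
f 61 38 69
f 65 69 39
f 61 69 65
f 29 45 56
f 45 33 59
f 56 59 37
f 45 59 56
f 33 68 46
f 68 39 67
f 46 67 32
f 68 67 46
f 39 69 66
f 69 38 62
f 66 62 30
f 69 62 66
f 38 64 63
f 64 35 51
f 63 51 34
f 64 51 63
f 35 50 55
f 50 29 52
f 55 52 36
f 50 52 55
f 31 57 43
f 57 37 58
f 43 58 32
f 57 58 43
f 31 43 41
f 43 32 42
f 41 42 30
f 43 42 41
f 31 41 48
f 41 30 47
f 48 47 34
f 41 47 48
f 31 48 53
f 48 34 54
f 53 54 36
f 48 54 53
f 31 53 57
f 53 36 60
f 57 60 37
f 53 60 57
f 32 58 46
f 58 37 59
f 46 59 33
f 58 59 46
f 30 42 66
f 42 32 67
f 66 67 39
f 42 67 66
f 34 47 63
f 47 30 62
f 63 62 38
f 47 62 63
f 36 54 55
f 54 34 51
f 55 51 35
f 54 51 55
f 37 60 56
f 60 36 52
f 56 52 29
f 60 52 56



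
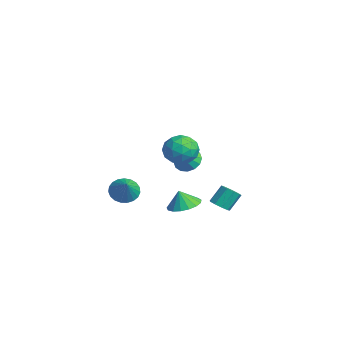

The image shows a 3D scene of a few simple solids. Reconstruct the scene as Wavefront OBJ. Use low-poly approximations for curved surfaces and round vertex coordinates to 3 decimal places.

v 3.092 -2.304 -1.781
v 4.127 -2.382 -1.624
v 2.908 -2.576 -0.699
v 4.026 -1.901 -1.52
v 3.71 -1.512 -1.476
v 3.253 -1.305 -1.502
v 2.759 -1.326 -1.591
v 2.342 -1.572 -1.724
v 2.096 -1.985 -1.87
v 2.078 -2.472 -1.996
v 2.293 -2.92 -2.072
v 2.691 -3.227 -2.081
v 3.181 -3.322 -2.022
v 3.65 -3.184 -1.907
v 3.992 -2.845 -1.763
v 1.321 -1.431 0.857
v 1.829 -0.745 1.143
v 2.119 -2.609 2.263
v 1.435 -0.716 1.391
v 1.011 -0.878 1.496
v 0.67 -1.189 1.429
v 0.504 -1.564 1.209
v 0.556 -1.904 0.895
v 0.814 -2.117 0.57
v 1.207 -2.147 0.323
v 1.631 -1.984 0.218
v 1.972 -1.674 0.285
v 2.139 -1.298 0.505
v 2.086 -0.959 0.819
v -4.426 -3.446 -4.189
v -3.755 -3.073 -4.813
v -3.174 -3.694 -2.991
v -3.881 -2.737 -4.612
v -4.102 -2.523 -4.338
v -4.378 -2.469 -4.037
v -4.663 -2.584 -3.763
v -4.907 -2.848 -3.563
v -5.067 -3.216 -3.47
v -5.117 -3.623 -3.502
v -5.048 -4 -3.653
v -4.871 -4.281 -3.896
v -4.617 -4.418 -4.19
v -4.33 -4.387 -4.483
v -4.06 -4.193 -4.726
v -3.853 -3.87 -4.876
v -3.745 -3.474 -4.907
v 3.121 -0.126 -2.27
v 3.49 -0.557 -1.877
v 3.308 0.235 -0.837
v 2.939 0.666 -1.23
v 3.773 -0.235 -2.073
v 3.592 0.558 -1.033
v 3.752 0.138 -2.361
v 3.57 0.931 -1.322
v 3.435 0.387 -2.607
v 3.253 1.18 -1.567
v 2.971 0.396 -2.695
v 2.79 1.189 -1.655
v 2.578 0.161 -2.584
v 2.396 0.954 -1.544
v 2.438 -0.209 -2.326
v 2.256 0.584 -1.286
v 2.618 -0.54 -2.042
v 2.437 0.252 -1.002
v 3.033 -0.678 -1.865
v 2.852 0.115 -0.825
v 3.793 -2.248 4.032
v 4.739 -2.539 3.521
v 2.841 -3.001 2.699
v 3.787 -3.292 2.188
v 3.495 -3.788 3.142
v 4.083 -3.322 3.966
v 3.497 -2.218 2.254
v 4.085 -1.752 3.078
v 4.556 -2.52 2.421
v 4.555 -3.49 2.971
v 3.025 -2.05 3.249
v 3.024 -3.02 3.799
v 4.35 -2.327 3.894
v 3.23 -3.213 2.326
v 3.059 -3.504 2.888
v 3.615 -3.675 2.587
v 3.964 -2.787 4.155
v 4.52 -2.958 3.855
v 3.789 -3.692 3.632
v 3.06 -2.582 2.365
v 3.616 -2.753 2.065
v 3.965 -1.865 3.633
v 4.521 -2.036 3.332
v 3.791 -1.848 2.588
v 4.798 -2.487 2.947
v 4.239 -2.93 2.163
v 4.068 -2.299 2.202
v 4.414 -2.025 2.686
v 4.798 -3.057 3.269
v 4.238 -3.5 2.486
v 4.066 -3.791 3.047
v 4.412 -3.518 3.531
v 4.69 -3.046 2.623
v 3.342 -2.04 3.734
v 2.782 -2.483 2.951
v 3.168 -2.022 2.689
v 3.514 -1.749 3.173
v 3.341 -2.61 4.057
v 2.782 -3.053 3.273
v 3.166 -3.515 3.534
v 3.512 -3.241 4.018
v 2.89 -2.494 3.597
f 2 1 4
f 2 4 3
f 4 1 5
f 4 5 3
f 5 1 6
f 5 6 3
f 6 1 7
f 6 7 3
f 7 1 8
f 7 8 3
f 8 1 9
f 8 9 3
f 9 1 10
f 9 10 3
f 10 1 11
f 10 11 3
f 11 1 12
f 11 12 3
f 12 1 13
f 12 13 3
f 13 1 14
f 13 14 3
f 14 1 15
f 14 15 3
f 15 1 2
f 15 2 3
f 17 16 19
f 17 19 18
f 19 16 20
f 19 20 18
f 20 16 21
f 20 21 18
f 21 16 22
f 21 22 18
f 22 16 23
f 22 23 18
f 23 16 24
f 23 24 18
f 24 16 25
f 24 25 18
f 25 16 26
f 25 26 18
f 26 16 27
f 26 27 18
f 27 16 28
f 27 28 18
f 28 16 29
f 28 29 18
f 29 16 17
f 29 17 18
f 31 30 33
f 31 33 32
f 33 30 34
f 33 34 32
f 34 30 35
f 34 35 32
f 35 30 36
f 35 36 32
f 36 30 37
f 36 37 32
f 37 30 38
f 37 38 32
f 38 30 39
f 38 39 32
f 39 30 40
f 39 40 32
f 40 30 41
f 40 41 32
f 41 30 42
f 41 42 32
f 42 30 43
f 42 43 32
f 43 30 44
f 43 44 32
f 44 30 45
f 44 45 32
f 45 30 46
f 45 46 32
f 46 30 31
f 46 31 32
f 48 47 51
f 48 51 49
f 49 51 52
f 49 52 50
f 51 47 53
f 51 53 52
f 52 53 54
f 52 54 50
f 53 47 55
f 53 55 54
f 54 55 56
f 54 56 50
f 55 47 57
f 55 57 56
f 56 57 58
f 56 58 50
f 57 47 59
f 57 59 58
f 58 59 60
f 58 60 50
f 59 47 61
f 59 61 60
f 60 61 62
f 60 62 50
f 61 47 63
f 61 63 62
f 62 63 64
f 62 64 50
f 63 47 65
f 63 65 64
f 64 65 66
f 64 66 50
f 65 47 48
f 65 48 66
f 66 48 49
f 66 49 50
f 67 104 83
f 104 78 107
f 83 107 72
f 104 107 83
f 67 83 79
f 83 72 84
f 79 84 68
f 83 84 79
f 67 79 88
f 79 68 89
f 88 89 74
f 79 89 88
f 67 88 100
f 88 74 103
f 100 103 77
f 88 103 100
f 67 100 104
f 100 77 108
f 104 108 78
f 100 108 104
f 68 84 95
f 84 72 98
f 95 98 76
f 84 98 95
f 72 107 85
f 107 78 106
f 85 106 71
f 107 106 85
f 78 108 105
f 108 77 101
f 105 101 69
f 108 101 105
f 77 103 102
f 103 74 90
f 102 90 73
f 103 90 102
f 74 89 94
f 89 68 91
f 94 91 75
f 89 91 94
f 70 96 82
f 96 76 97
f 82 97 71
f 96 97 82
f 70 82 80
f 82 71 81
f 80 81 69
f 82 81 80
f 70 80 87
f 80 69 86
f 87 86 73
f 80 86 87
f 70 87 92
f 87 73 93
f 92 93 75
f 87 93 92
f 70 92 96
f 92 75 99
f 96 99 76
f 92 99 96
f 71 97 85
f 97 76 98
f 85 98 72
f 97 98 85
f 69 81 105
f 81 71 106
f 105 106 78
f 81 106 105
f 73 86 102
f 86 69 101
f 102 101 77
f 86 101 102
f 75 93 94
f 93 73 90
f 94 90 74
f 93 90 94
f 76 99 95
f 99 75 91
f 95 91 68
f 99 91 95



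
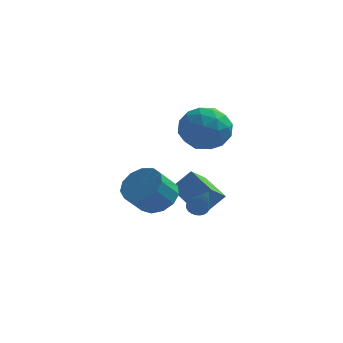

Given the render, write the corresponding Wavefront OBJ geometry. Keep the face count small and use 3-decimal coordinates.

v 2.079 -0.429 2.276
v 2.988 -0.31 3.127
v 2.632 -2.35 1.953
v 3.541 -2.231 2.804
v 2.343 -2.229 3.165
v 2.001 -1.042 3.364
v 3.619 -1.618 1.716
v 3.277 -0.431 1.915
v 3.94 -1.045 2.781
v 3.152 -1.422 3.676
v 2.468 -1.238 1.404
v 1.68 -1.615 2.299
v 2.485 -0.201 2.73
v 3.135 -2.459 2.35
v 2.431 -2.458 2.562
v 2.965 -2.388 3.063
v 1.905 -0.631 2.869
v 2.439 -0.561 3.369
v 2.06 -1.689 3.391
v 3.181 -2.099 1.711
v 3.715 -2.029 2.211
v 2.655 -0.272 2.017
v 3.189 -0.202 2.518
v 3.56 -0.971 1.689
v 3.579 -0.563 3.026
v 3.904 -1.692 2.837
v 3.95 -1.332 2.197
v 3.749 -0.634 2.314
v 3.116 -0.785 3.553
v 3.441 -1.914 3.363
v 2.736 -1.913 3.575
v 2.535 -1.215 3.692
v 3.675 -1.217 3.349
v 2.179 -0.746 1.717
v 2.504 -1.875 1.527
v 3.085 -1.445 1.388
v 2.884 -0.747 1.505
v 1.716 -0.968 2.243
v 2.041 -2.097 2.054
v 1.871 -2.026 2.766
v 1.67 -1.328 2.883
v 1.945 -1.443 1.731
v 2.821 -2.83 -1.493
v 3.012 -3.152 -1.84
v 3.519 -3.97 -0.047
v 3.165 -3.027 -1.814
v 3.265 -2.871 -1.741
v 3.297 -2.71 -1.629
v 3.257 -2.567 -1.497
v 3.151 -2.463 -1.364
v 2.994 -2.416 -1.251
v 2.811 -2.432 -1.175
v 2.629 -2.508 -1.147
v 2.476 -2.634 -1.172
v 2.376 -2.789 -1.246
v 2.344 -2.95 -1.358
v 2.384 -3.094 -1.49
v 2.49 -3.197 -1.623
v 2.647 -3.244 -1.736
v 2.83 -3.228 -1.812
v 1.151 -3.002 -0.977
v 2.102 -3.229 -0.652
v 1.559 -4.046 0.362
v 0.609 -3.818 0.037
v 1.937 -2.756 -0.359
v 1.395 -3.573 0.655
v 1.524 -2.361 -0.262
v 0.982 -3.177 0.752
v 0.991 -2.169 -0.392
v 0.449 -2.986 0.622
v 0.51 -2.242 -0.708
v -0.032 -3.058 0.306
v 0.232 -2.556 -1.109
v -0.31 -3.372 -0.095
v 0.246 -3.011 -1.468
v -0.296 -3.828 -0.455
v 0.547 -3.464 -1.672
v 0.005 -4.28 -0.658
v 1.04 -3.77 -1.654
v 0.498 -4.586 -0.641
v 1.568 -3.832 -1.422
v 1.026 -4.648 -0.408
v 1.964 -3.63 -1.048
v 1.422 -4.447 -0.035
v 0.759 0.952 -2.147
v 1.612 1.317 -1.181
v 1.204 1.932 -2.911
v 2.057 2.297 -1.944
v 1.903 -0.057 -2.776
v 2.756 0.308 -1.809
v 2.348 0.923 -3.539
v 3.201 1.288 -2.573
v -0.168 -0.246 -2.537
v 0.203 0.11 -3.15
v 0.188 1.026 -1.583
v -0.108 0.221 -3.183
v -0.43 0.252 -3.105
v -0.707 0.197 -2.928
v -0.89 0.065 -2.684
v -0.948 -0.121 -2.414
v -0.872 -0.328 -2.166
v -0.673 -0.522 -1.982
v -0.388 -0.668 -1.893
v -0.064 -0.741 -1.917
v 0.242 -0.728 -2.047
v 0.477 -0.632 -2.262
v 0.6 -0.47 -2.525
v 0.591 -0.269 -2.79
v 0.451 -0.064 -3.011
f 1 38 17
f 38 12 41
f 17 41 6
f 38 41 17
f 1 17 13
f 17 6 18
f 13 18 2
f 17 18 13
f 1 13 22
f 13 2 23
f 22 23 8
f 13 23 22
f 1 22 34
f 22 8 37
f 34 37 11
f 22 37 34
f 1 34 38
f 34 11 42
f 38 42 12
f 34 42 38
f 2 18 29
f 18 6 32
f 29 32 10
f 18 32 29
f 6 41 19
f 41 12 40
f 19 40 5
f 41 40 19
f 12 42 39
f 42 11 35
f 39 35 3
f 42 35 39
f 11 37 36
f 37 8 24
f 36 24 7
f 37 24 36
f 8 23 28
f 23 2 25
f 28 25 9
f 23 25 28
f 4 30 16
f 30 10 31
f 16 31 5
f 30 31 16
f 4 16 14
f 16 5 15
f 14 15 3
f 16 15 14
f 4 14 21
f 14 3 20
f 21 20 7
f 14 20 21
f 4 21 26
f 21 7 27
f 26 27 9
f 21 27 26
f 4 26 30
f 26 9 33
f 30 33 10
f 26 33 30
f 5 31 19
f 31 10 32
f 19 32 6
f 31 32 19
f 3 15 39
f 15 5 40
f 39 40 12
f 15 40 39
f 7 20 36
f 20 3 35
f 36 35 11
f 20 35 36
f 9 27 28
f 27 7 24
f 28 24 8
f 27 24 28
f 10 33 29
f 33 9 25
f 29 25 2
f 33 25 29
f 44 43 46
f 44 46 45
f 46 43 47
f 46 47 45
f 47 43 48
f 47 48 45
f 48 43 49
f 48 49 45
f 49 43 50
f 49 50 45
f 50 43 51
f 50 51 45
f 51 43 52
f 51 52 45
f 52 43 53
f 52 53 45
f 53 43 54
f 53 54 45
f 54 43 55
f 54 55 45
f 55 43 56
f 55 56 45
f 56 43 57
f 56 57 45
f 57 43 58
f 57 58 45
f 58 43 59
f 58 59 45
f 59 43 60
f 59 60 45
f 60 43 44
f 60 44 45
f 62 61 65
f 62 65 63
f 63 65 66
f 63 66 64
f 65 61 67
f 65 67 66
f 66 67 68
f 66 68 64
f 67 61 69
f 67 69 68
f 68 69 70
f 68 70 64
f 69 61 71
f 69 71 70
f 70 71 72
f 70 72 64
f 71 61 73
f 71 73 72
f 72 73 74
f 72 74 64
f 73 61 75
f 73 75 74
f 74 75 76
f 74 76 64
f 75 61 77
f 75 77 76
f 76 77 78
f 76 78 64
f 77 61 79
f 77 79 78
f 78 79 80
f 78 80 64
f 79 61 81
f 79 81 80
f 80 81 82
f 80 82 64
f 81 61 83
f 81 83 82
f 82 83 84
f 82 84 64
f 83 61 62
f 83 62 84
f 84 62 63
f 84 63 64
f 86 88 85
f 89 86 85
f 85 88 87
f 87 89 85
f 86 92 88
f 90 86 89
f 90 92 86
f 88 92 87
f 91 89 87
f 87 92 91
f 91 90 89
f 92 90 91
f 94 93 96
f 94 96 95
f 96 93 97
f 96 97 95
f 97 93 98
f 97 98 95
f 98 93 99
f 98 99 95
f 99 93 100
f 99 100 95
f 100 93 101
f 100 101 95
f 101 93 102
f 101 102 95
f 102 93 103
f 102 103 95
f 103 93 104
f 103 104 95
f 104 93 105
f 104 105 95
f 105 93 106
f 105 106 95
f 106 93 107
f 106 107 95
f 107 93 108
f 107 108 95
f 108 93 109
f 108 109 95
f 109 93 94
f 109 94 95



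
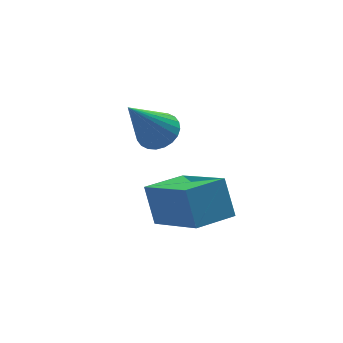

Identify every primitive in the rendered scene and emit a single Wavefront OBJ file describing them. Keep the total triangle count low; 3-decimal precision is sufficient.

v -1.155 1.334 -2.556
v -0.711 1.43 -2.246
v -1.985 1.006 -1.264
v -0.8 1.626 -2.254
v -0.943 1.776 -2.308
v -1.118 1.86 -2.399
v -1.299 1.863 -2.514
v -1.458 1.786 -2.636
v -1.571 1.64 -2.745
v -1.621 1.447 -2.826
v -1.599 1.237 -2.866
v -1.511 1.042 -2.858
v -1.367 0.892 -2.805
v -1.192 0.808 -2.713
v -1.011 0.805 -2.598
v -0.852 0.882 -2.476
v -0.739 1.028 -2.367
v -0.69 1.221 -2.286
v -1.905 -0.436 -4.194
v -1.476 -1.84 -3.318
v -1.95 0.094 -3.324
v -1.52 -1.31 -2.447
v -0.9 -0.19 -4.293
v -0.47 -1.594 -3.416
v -0.944 0.34 -3.422
v -0.515 -1.064 -2.546
f 2 1 4
f 2 4 3
f 4 1 5
f 4 5 3
f 5 1 6
f 5 6 3
f 6 1 7
f 6 7 3
f 7 1 8
f 7 8 3
f 8 1 9
f 8 9 3
f 9 1 10
f 9 10 3
f 10 1 11
f 10 11 3
f 11 1 12
f 11 12 3
f 12 1 13
f 12 13 3
f 13 1 14
f 13 14 3
f 14 1 15
f 14 15 3
f 15 1 16
f 15 16 3
f 16 1 17
f 16 17 3
f 17 1 18
f 17 18 3
f 18 1 2
f 18 2 3
f 20 22 19
f 23 20 19
f 19 22 21
f 21 23 19
f 20 26 22
f 24 20 23
f 24 26 20
f 22 26 21
f 25 23 21
f 21 26 25
f 25 24 23
f 26 24 25



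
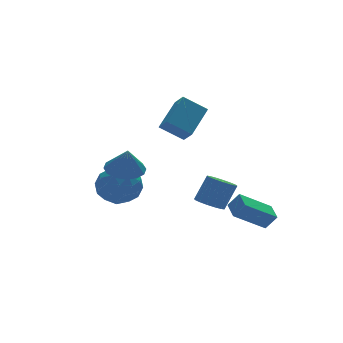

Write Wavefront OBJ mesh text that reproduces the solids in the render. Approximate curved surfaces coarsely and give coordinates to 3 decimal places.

v 1.831 1.827 2.02
v 1.905 1.102 2.598
v 0.733 2.393 2.871
v 0.807 1.668 3.449
v 3.273 2.892 3.171
v 3.347 2.167 3.749
v 2.175 3.458 4.022
v 2.249 2.733 4.6
v -3.4 0.699 -0.306
v -2.552 1.567 -0.188
v -2.148 -0.627 0.448
v -1.3 0.241 0.566
v -2.296 0.262 1.27
v -3.07 1.081 0.804
v -1.63 -0.141 -0.544
v -2.404 0.678 -1.01
v -1.458 1.048 -0.335
v -1.869 1.297 0.786
v -2.831 -0.357 -0.526
v -3.242 -0.108 0.595
v -3.086 1.249 -0.313
v -1.614 -0.309 0.573
v -2.199 -0.297 0.987
v -1.701 0.213 1.056
v -3.39 0.964 0.27
v -2.892 1.474 0.339
v -2.741 0.707 1.196
v -1.808 -0.534 -0.079
v -1.31 -0.024 -0.01
v -2.999 0.727 -0.796
v -2.501 1.237 -0.727
v -1.959 0.233 -0.936
v -1.944 1.455 -0.33
v -1.208 0.675 0.113
v -1.403 0.45 -0.539
v -1.858 0.932 -0.813
v -2.186 1.601 0.329
v -1.45 0.822 0.772
v -2.035 0.834 1.186
v -2.49 1.315 0.912
v -1.543 1.296 0.242
v -3.25 0.118 -0.512
v -2.514 -0.661 -0.069
v -2.21 -0.375 -0.652
v -2.665 0.106 -0.926
v -3.492 0.265 0.147
v -2.756 -0.515 0.59
v -2.842 0.008 1.073
v -3.297 0.49 0.799
v -3.157 -0.356 0.018
v 1.752 -1.017 -1.344
v 2.416 -0.757 -1.705
v 3.153 -0.684 -0.298
v 2.488 -0.943 0.064
v 2.204 -0.414 -1.612
v 2.941 -0.341 -0.205
v 1.871 -0.232 -1.447
v 2.608 -0.159 -0.04
v 1.505 -0.261 -1.254
v 2.242 -0.188 0.153
v 1.206 -0.492 -1.085
v 1.943 -0.419 0.322
v 1.053 -0.863 -0.986
v 1.79 -0.79 0.422
v 1.087 -1.276 -0.982
v 1.824 -1.203 0.425
v 1.299 -1.619 -1.075
v 2.036 -1.546 0.332
v 1.632 -1.801 -1.24
v 2.369 -1.728 0.167
v 1.998 -1.772 -1.433
v 2.735 -1.699 -0.026
v 2.297 -1.541 -1.602
v 3.034 -1.468 -0.195
v 2.45 -1.17 -1.702
v 3.187 -1.097 -0.294
v -2.483 -0.493 1.6
v -1.488 -0.356 1.706
v -2.557 -0.987 2.94
v -1.704 0.094 1.86
v -2.128 0.388 1.944
v -2.648 0.445 1.936
v -3.123 0.25 1.838
v -3.427 -0.143 1.676
v -3.478 -0.631 1.494
v -3.262 -1.081 1.34
v -2.837 -1.374 1.256
v -2.318 -1.432 1.264
v -1.842 -1.237 1.362
v -1.538 -0.844 1.524
v 3.868 -2.797 -2.699
v 2.173 -2.647 -1.611
v 4.146 -1.729 -2.413
v 2.45 -1.579 -1.326
v 4.33 -3.121 -1.934
v 2.634 -2.971 -0.847
v 4.607 -2.053 -1.649
v 2.912 -1.903 -0.561
f 2 4 1
f 5 2 1
f 1 4 3
f 3 5 1
f 2 8 4
f 6 2 5
f 6 8 2
f 4 8 3
f 7 5 3
f 3 8 7
f 7 6 5
f 8 6 7
f 9 46 25
f 46 20 49
f 25 49 14
f 46 49 25
f 9 25 21
f 25 14 26
f 21 26 10
f 25 26 21
f 9 21 30
f 21 10 31
f 30 31 16
f 21 31 30
f 9 30 42
f 30 16 45
f 42 45 19
f 30 45 42
f 9 42 46
f 42 19 50
f 46 50 20
f 42 50 46
f 10 26 37
f 26 14 40
f 37 40 18
f 26 40 37
f 14 49 27
f 49 20 48
f 27 48 13
f 49 48 27
f 20 50 47
f 50 19 43
f 47 43 11
f 50 43 47
f 19 45 44
f 45 16 32
f 44 32 15
f 45 32 44
f 16 31 36
f 31 10 33
f 36 33 17
f 31 33 36
f 12 38 24
f 38 18 39
f 24 39 13
f 38 39 24
f 12 24 22
f 24 13 23
f 22 23 11
f 24 23 22
f 12 22 29
f 22 11 28
f 29 28 15
f 22 28 29
f 12 29 34
f 29 15 35
f 34 35 17
f 29 35 34
f 12 34 38
f 34 17 41
f 38 41 18
f 34 41 38
f 13 39 27
f 39 18 40
f 27 40 14
f 39 40 27
f 11 23 47
f 23 13 48
f 47 48 20
f 23 48 47
f 15 28 44
f 28 11 43
f 44 43 19
f 28 43 44
f 17 35 36
f 35 15 32
f 36 32 16
f 35 32 36
f 18 41 37
f 41 17 33
f 37 33 10
f 41 33 37
f 52 51 55
f 52 55 53
f 53 55 56
f 53 56 54
f 55 51 57
f 55 57 56
f 56 57 58
f 56 58 54
f 57 51 59
f 57 59 58
f 58 59 60
f 58 60 54
f 59 51 61
f 59 61 60
f 60 61 62
f 60 62 54
f 61 51 63
f 61 63 62
f 62 63 64
f 62 64 54
f 63 51 65
f 63 65 64
f 64 65 66
f 64 66 54
f 65 51 67
f 65 67 66
f 66 67 68
f 66 68 54
f 67 51 69
f 67 69 68
f 68 69 70
f 68 70 54
f 69 51 71
f 69 71 70
f 70 71 72
f 70 72 54
f 71 51 73
f 71 73 72
f 72 73 74
f 72 74 54
f 73 51 75
f 73 75 74
f 74 75 76
f 74 76 54
f 75 51 52
f 75 52 76
f 76 52 53
f 76 53 54
f 78 77 80
f 78 80 79
f 80 77 81
f 80 81 79
f 81 77 82
f 81 82 79
f 82 77 83
f 82 83 79
f 83 77 84
f 83 84 79
f 84 77 85
f 84 85 79
f 85 77 86
f 85 86 79
f 86 77 87
f 86 87 79
f 87 77 88
f 87 88 79
f 88 77 89
f 88 89 79
f 89 77 90
f 89 90 79
f 90 77 78
f 90 78 79
f 92 94 91
f 95 92 91
f 91 94 93
f 93 95 91
f 92 98 94
f 96 92 95
f 96 98 92
f 94 98 93
f 97 95 93
f 93 98 97
f 97 96 95
f 98 96 97



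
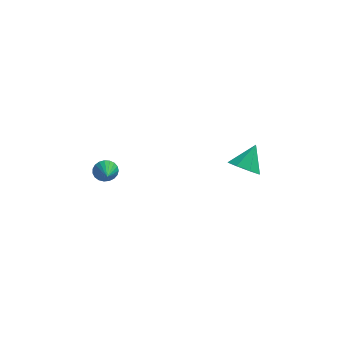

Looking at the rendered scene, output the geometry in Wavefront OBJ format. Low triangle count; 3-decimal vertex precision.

v -4.007 1.04 0.905
v -3.544 1.373 1.361
v -3.753 -0.04 1.435
v -3.805 1.387 1.515
v -4.102 1.341 1.563
v -4.381 1.243 1.498
v -4.596 1.11 1.33
v -4.709 0.965 1.088
v -4.701 0.833 0.815
v -4.573 0.737 0.558
v -4.347 0.693 0.36
v -4.062 0.709 0.257
v -3.767 0.783 0.265
v -3.514 0.901 0.385
v -3.346 1.043 0.594
v -3.293 1.184 0.857
v -3.363 1.301 1.128
v 3.642 1.235 1.73
v 4.002 1.849 0.985
v 4.218 2.305 2.89
v 3.261 2.026 1.19
v 2.744 1.739 1.711
v 2.753 1.157 2.243
v 3.282 0.621 2.474
v 4.023 0.445 2.269
v 4.54 0.732 1.748
v 4.532 1.313 1.216
f 2 1 4
f 2 4 3
f 4 1 5
f 4 5 3
f 5 1 6
f 5 6 3
f 6 1 7
f 6 7 3
f 7 1 8
f 7 8 3
f 8 1 9
f 8 9 3
f 9 1 10
f 9 10 3
f 10 1 11
f 10 11 3
f 11 1 12
f 11 12 3
f 12 1 13
f 12 13 3
f 13 1 14
f 13 14 3
f 14 1 15
f 14 15 3
f 15 1 16
f 15 16 3
f 16 1 17
f 16 17 3
f 17 1 2
f 17 2 3
f 19 18 21
f 19 21 20
f 21 18 22
f 21 22 20
f 22 18 23
f 22 23 20
f 23 18 24
f 23 24 20
f 24 18 25
f 24 25 20
f 25 18 26
f 25 26 20
f 26 18 27
f 26 27 20
f 27 18 19
f 27 19 20



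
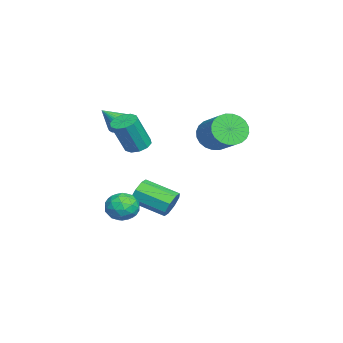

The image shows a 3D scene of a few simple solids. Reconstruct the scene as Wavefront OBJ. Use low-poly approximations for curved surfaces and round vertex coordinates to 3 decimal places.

v 0.638 2.064 2.459
v 1.318 1.364 2.101
v 2.763 2.275 3.062
v 2.082 2.976 3.421
v 1.334 1.646 1.81
v 2.778 2.557 2.771
v 1.244 1.992 1.617
v 2.688 2.903 2.579
v 1.061 2.349 1.553
v 2.506 3.26 2.514
v 0.814 2.662 1.627
v 2.259 3.573 2.588
v 0.541 2.885 1.828
v 1.985 3.796 2.789
v 0.282 2.982 2.124
v 1.727 3.893 3.086
v 0.077 2.94 2.472
v 1.522 3.851 3.433
v -0.043 2.765 2.818
v 1.402 3.676 3.779
v -0.058 2.483 3.109
v 1.386 3.394 4.07
v 0.032 2.137 3.301
v 1.476 3.048 4.263
v 0.214 1.78 3.366
v 1.659 2.691 4.327
v 0.461 1.467 3.292
v 1.906 2.378 4.253
v 0.735 1.244 3.091
v 2.179 2.155 4.052
v 0.993 1.147 2.794
v 2.438 2.058 3.756
v 1.198 1.189 2.447
v 2.643 2.1 3.408
v 3.522 -1.476 2.683
v 4.207 -1.291 2.512
v 4.823 -1.899 4.326
v 4.138 -2.084 4.497
v 4.008 -0.932 2.7
v 4.624 -1.54 4.514
v 3.624 -0.781 2.881
v 4.24 -1.389 4.695
v 3.2 -0.895 2.987
v 3.816 -1.503 4.801
v 2.9 -1.232 2.976
v 3.516 -1.839 4.79
v 2.837 -1.661 2.854
v 3.453 -2.269 4.668
v 3.036 -2.02 2.666
v 3.652 -2.628 4.48
v 3.42 -2.171 2.485
v 4.036 -2.779 4.299
v 3.844 -2.057 2.379
v 4.46 -2.665 4.193
v 4.144 -1.721 2.39
v 4.76 -2.328 4.204
v 1.631 -2.682 3.416
v 2.252 -2.536 3.083
v 2.429 -3.458 4.564
v 2.227 -2.312 3.251
v 2.11 -2.145 3.445
v 1.921 -2.06 3.634
v 1.688 -2.069 3.79
v 1.445 -2.172 3.889
v 1.232 -2.352 3.916
v 1.078 -2.582 3.867
v 1.009 -2.828 3.749
v 1.035 -3.051 3.58
v 1.151 -3.218 3.386
v 1.341 -3.303 3.197
v 1.574 -3.294 3.041
v 1.816 -3.191 2.942
v 2.03 -3.011 2.915
v 2.183 -2.781 2.965
v 1.935 -1.809 -1.884
v 2.697 -2.303 -2.247
v 0.943 -2.817 -2.593
v 1.705 -3.311 -2.956
v 1.522 -3.332 -1.996
v 2.134 -2.709 -1.557
v 1.506 -2.411 -3.283
v 2.118 -1.788 -2.844
v 2.432 -2.675 -3.111
v 2.441 -3.244 -2.316
v 1.199 -1.876 -2.524
v 1.208 -2.445 -1.729
v 2.403 -1.967 -2.003
v 1.237 -3.153 -2.837
v 1.129 -3.165 -2.273
v 1.577 -3.455 -2.486
v 2.072 -2.206 -1.598
v 2.52 -2.496 -1.811
v 1.829 -3.101 -1.664
v 1.12 -2.624 -3.029
v 1.568 -2.914 -3.242
v 2.063 -1.665 -2.354
v 2.511 -1.955 -2.567
v 1.811 -2.019 -3.176
v 2.695 -2.476 -2.724
v 2.112 -3.069 -3.141
v 1.995 -2.54 -3.333
v 2.355 -2.174 -3.075
v 2.701 -2.811 -2.257
v 2.118 -3.404 -2.674
v 2.01 -3.416 -2.11
v 2.37 -3.049 -1.852
v 2.545 -3.03 -2.765
v 1.522 -1.716 -2.166
v 0.939 -2.309 -2.583
v 1.27 -2.071 -2.988
v 1.63 -1.704 -2.73
v 1.528 -2.051 -1.699
v 0.945 -2.644 -2.116
v 1.285 -2.946 -1.765
v 1.645 -2.58 -1.507
v 1.095 -2.09 -2.075
v 0.049 -0.206 -2.926
v 0.394 -0.564 -3.615
v -0.063 -2.413 -2.883
v -0.409 -2.054 -2.194
v 0.825 -0.481 -3.135
v 0.368 -2.329 -2.403
v 0.802 -0.236 -2.533
v 0.344 -2.085 -1.8
v 0.337 0.026 -2.161
v -0.121 -1.822 -1.428
v -0.297 0.153 -2.237
v -0.754 -1.696 -1.505
v -0.728 0.069 -2.717
v -1.185 -1.779 -1.985
v -0.704 -0.175 -3.32
v -1.162 -2.024 -2.587
v -0.239 -0.438 -3.692
v -0.697 -2.286 -2.959
f 2 1 5
f 2 5 3
f 3 5 6
f 3 6 4
f 5 1 7
f 5 7 6
f 6 7 8
f 6 8 4
f 7 1 9
f 7 9 8
f 8 9 10
f 8 10 4
f 9 1 11
f 9 11 10
f 10 11 12
f 10 12 4
f 11 1 13
f 11 13 12
f 12 13 14
f 12 14 4
f 13 1 15
f 13 15 14
f 14 15 16
f 14 16 4
f 15 1 17
f 15 17 16
f 16 17 18
f 16 18 4
f 17 1 19
f 17 19 18
f 18 19 20
f 18 20 4
f 19 1 21
f 19 21 20
f 20 21 22
f 20 22 4
f 21 1 23
f 21 23 22
f 22 23 24
f 22 24 4
f 23 1 25
f 23 25 24
f 24 25 26
f 24 26 4
f 25 1 27
f 25 27 26
f 26 27 28
f 26 28 4
f 27 1 29
f 27 29 28
f 28 29 30
f 28 30 4
f 29 1 31
f 29 31 30
f 30 31 32
f 30 32 4
f 31 1 33
f 31 33 32
f 32 33 34
f 32 34 4
f 33 1 2
f 33 2 34
f 34 2 3
f 34 3 4
f 36 35 39
f 36 39 37
f 37 39 40
f 37 40 38
f 39 35 41
f 39 41 40
f 40 41 42
f 40 42 38
f 41 35 43
f 41 43 42
f 42 43 44
f 42 44 38
f 43 35 45
f 43 45 44
f 44 45 46
f 44 46 38
f 45 35 47
f 45 47 46
f 46 47 48
f 46 48 38
f 47 35 49
f 47 49 48
f 48 49 50
f 48 50 38
f 49 35 51
f 49 51 50
f 50 51 52
f 50 52 38
f 51 35 53
f 51 53 52
f 52 53 54
f 52 54 38
f 53 35 55
f 53 55 54
f 54 55 56
f 54 56 38
f 55 35 36
f 55 36 56
f 56 36 37
f 56 37 38
f 58 57 60
f 58 60 59
f 60 57 61
f 60 61 59
f 61 57 62
f 61 62 59
f 62 57 63
f 62 63 59
f 63 57 64
f 63 64 59
f 64 57 65
f 64 65 59
f 65 57 66
f 65 66 59
f 66 57 67
f 66 67 59
f 67 57 68
f 67 68 59
f 68 57 69
f 68 69 59
f 69 57 70
f 69 70 59
f 70 57 71
f 70 71 59
f 71 57 72
f 71 72 59
f 72 57 73
f 72 73 59
f 73 57 74
f 73 74 59
f 74 57 58
f 74 58 59
f 75 112 91
f 112 86 115
f 91 115 80
f 112 115 91
f 75 91 87
f 91 80 92
f 87 92 76
f 91 92 87
f 75 87 96
f 87 76 97
f 96 97 82
f 87 97 96
f 75 96 108
f 96 82 111
f 108 111 85
f 96 111 108
f 75 108 112
f 108 85 116
f 112 116 86
f 108 116 112
f 76 92 103
f 92 80 106
f 103 106 84
f 92 106 103
f 80 115 93
f 115 86 114
f 93 114 79
f 115 114 93
f 86 116 113
f 116 85 109
f 113 109 77
f 116 109 113
f 85 111 110
f 111 82 98
f 110 98 81
f 111 98 110
f 82 97 102
f 97 76 99
f 102 99 83
f 97 99 102
f 78 104 90
f 104 84 105
f 90 105 79
f 104 105 90
f 78 90 88
f 90 79 89
f 88 89 77
f 90 89 88
f 78 88 95
f 88 77 94
f 95 94 81
f 88 94 95
f 78 95 100
f 95 81 101
f 100 101 83
f 95 101 100
f 78 100 104
f 100 83 107
f 104 107 84
f 100 107 104
f 79 105 93
f 105 84 106
f 93 106 80
f 105 106 93
f 77 89 113
f 89 79 114
f 113 114 86
f 89 114 113
f 81 94 110
f 94 77 109
f 110 109 85
f 94 109 110
f 83 101 102
f 101 81 98
f 102 98 82
f 101 98 102
f 84 107 103
f 107 83 99
f 103 99 76
f 107 99 103
f 118 117 121
f 118 121 119
f 119 121 122
f 119 122 120
f 121 117 123
f 121 123 122
f 122 123 124
f 122 124 120
f 123 117 125
f 123 125 124
f 124 125 126
f 124 126 120
f 125 117 127
f 125 127 126
f 126 127 128
f 126 128 120
f 127 117 129
f 127 129 128
f 128 129 130
f 128 130 120
f 129 117 131
f 129 131 130
f 130 131 132
f 130 132 120
f 131 117 133
f 131 133 132
f 132 133 134
f 132 134 120
f 133 117 118
f 133 118 134
f 134 118 119
f 134 119 120



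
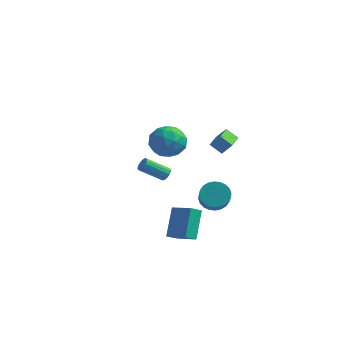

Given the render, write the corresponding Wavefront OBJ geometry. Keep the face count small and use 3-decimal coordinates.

v 2.974 -0.595 -2.642
v 3.601 0.036 -2.338
v 4.212 -1.134 -1.173
v 3.586 -1.765 -1.478
v 3.316 0.106 -2.118
v 3.927 -1.063 -0.953
v 2.979 0.069 -1.978
v 3.59 -1.1 -0.813
v 2.641 -0.069 -1.939
v 3.253 -1.238 -0.774
v 2.354 -0.287 -2.007
v 2.966 -1.456 -0.842
v 2.162 -0.552 -2.172
v 2.773 -1.721 -1.007
v 2.093 -0.823 -2.408
v 2.704 -1.992 -1.244
v 2.158 -1.06 -2.681
v 2.77 -2.229 -1.516
v 2.348 -1.226 -2.947
v 2.959 -2.396 -1.782
v 2.633 -1.297 -3.167
v 3.244 -2.466 -2.002
v 2.97 -1.26 -3.307
v 3.581 -2.429 -2.142
v 3.307 -1.122 -3.346
v 3.919 -2.291 -2.181
v 3.594 -0.904 -3.278
v 4.206 -2.073 -2.113
v 3.787 -0.639 -3.113
v 4.398 -1.808 -1.948
v 3.856 -0.368 -2.876
v 4.467 -1.537 -1.712
v 3.79 -0.131 -2.604
v 4.402 -1.3 -1.439
v -1.414 1.897 -3.214
v -1.139 1.468 -3.188
v -2.412 0.714 -2.18
v -2.686 1.143 -2.206
v -1.058 1.63 -2.964
v -2.331 0.876 -1.957
v -1.09 1.877 -2.82
v -2.363 1.122 -1.813
v -1.225 2.13 -2.801
v -2.497 1.375 -1.793
v -1.419 2.309 -2.913
v -2.692 1.555 -1.905
v -1.612 2.357 -3.12
v -2.885 1.603 -2.113
v -1.742 2.26 -3.357
v -3.015 1.506 -2.35
v -1.768 2.047 -3.549
v -3.04 1.293 -2.541
v -1.681 1.787 -3.634
v -2.954 1.032 -2.626
v -1.509 1.561 -3.586
v -2.782 0.807 -2.578
v -1.307 1.443 -3.419
v -2.58 0.688 -2.412
v 1.659 -2.863 -5.245
v 1.259 -3.516 -4.773
v 1.367 -1.512 -3.624
v 0.967 -2.166 -3.152
v 3.093 -3.294 -4.628
v 2.693 -3.948 -4.156
v 2.801 -1.944 -3.007
v 2.401 -2.597 -2.535
v 2.621 1.222 0.113
v 1.851 1.153 0.716
v 2.422 2.534 0.011
v 1.652 2.464 0.614
v 3.228 1.376 0.906
v 2.458 1.306 1.509
v 3.029 2.687 0.804
v 2.259 2.618 1.407
v 1.609 -3.002 4.363
v 2.28 -3.007 3.382
v 0.74 -4.613 3.778
v 1.411 -4.618 2.797
v 1.905 -4.832 3.856
v 2.442 -3.836 4.218
v 0.578 -3.784 2.942
v 1.115 -2.788 3.304
v 1.642 -3.49 2.504
v 2.463 -4.138 3.069
v 0.557 -3.482 4.091
v 1.378 -4.13 4.656
v 2.021 -2.863 3.924
v 0.999 -4.757 3.236
v 1.29 -4.883 3.858
v 1.684 -4.886 3.282
v 2.116 -3.35 4.415
v 2.511 -3.353 3.839
v 2.29 -4.426 4.117
v 0.509 -4.267 3.321
v 0.904 -4.27 2.745
v 1.336 -2.734 3.878
v 1.73 -2.737 3.302
v 0.73 -3.194 3.043
v 2.04 -3.15 2.832
v 1.529 -4.097 2.487
v 1.04 -3.607 2.573
v 1.355 -3.021 2.786
v 2.523 -3.531 3.163
v 2.012 -4.478 2.819
v 2.302 -4.604 3.442
v 2.618 -4.018 3.654
v 2.148 -3.815 2.647
v 1.008 -3.142 4.341
v 0.497 -4.089 3.997
v 0.402 -3.602 3.506
v 0.718 -3.016 3.718
v 1.491 -3.523 4.673
v 0.98 -4.47 4.328
v 1.665 -4.599 4.374
v 1.98 -4.013 4.587
v 0.872 -3.805 4.513
f 2 1 5
f 2 5 3
f 3 5 6
f 3 6 4
f 5 1 7
f 5 7 6
f 6 7 8
f 6 8 4
f 7 1 9
f 7 9 8
f 8 9 10
f 8 10 4
f 9 1 11
f 9 11 10
f 10 11 12
f 10 12 4
f 11 1 13
f 11 13 12
f 12 13 14
f 12 14 4
f 13 1 15
f 13 15 14
f 14 15 16
f 14 16 4
f 15 1 17
f 15 17 16
f 16 17 18
f 16 18 4
f 17 1 19
f 17 19 18
f 18 19 20
f 18 20 4
f 19 1 21
f 19 21 20
f 20 21 22
f 20 22 4
f 21 1 23
f 21 23 22
f 22 23 24
f 22 24 4
f 23 1 25
f 23 25 24
f 24 25 26
f 24 26 4
f 25 1 27
f 25 27 26
f 26 27 28
f 26 28 4
f 27 1 29
f 27 29 28
f 28 29 30
f 28 30 4
f 29 1 31
f 29 31 30
f 30 31 32
f 30 32 4
f 31 1 33
f 31 33 32
f 32 33 34
f 32 34 4
f 33 1 2
f 33 2 34
f 34 2 3
f 34 3 4
f 36 35 39
f 36 39 37
f 37 39 40
f 37 40 38
f 39 35 41
f 39 41 40
f 40 41 42
f 40 42 38
f 41 35 43
f 41 43 42
f 42 43 44
f 42 44 38
f 43 35 45
f 43 45 44
f 44 45 46
f 44 46 38
f 45 35 47
f 45 47 46
f 46 47 48
f 46 48 38
f 47 35 49
f 47 49 48
f 48 49 50
f 48 50 38
f 49 35 51
f 49 51 50
f 50 51 52
f 50 52 38
f 51 35 53
f 51 53 52
f 52 53 54
f 52 54 38
f 53 35 55
f 53 55 54
f 54 55 56
f 54 56 38
f 55 35 57
f 55 57 56
f 56 57 58
f 56 58 38
f 57 35 36
f 57 36 58
f 58 36 37
f 58 37 38
f 60 62 59
f 63 60 59
f 59 62 61
f 61 63 59
f 60 66 62
f 64 60 63
f 64 66 60
f 62 66 61
f 65 63 61
f 61 66 65
f 65 64 63
f 66 64 65
f 68 70 67
f 71 68 67
f 67 70 69
f 69 71 67
f 68 74 70
f 72 68 71
f 72 74 68
f 70 74 69
f 73 71 69
f 69 74 73
f 73 72 71
f 74 72 73
f 75 112 91
f 112 86 115
f 91 115 80
f 112 115 91
f 75 91 87
f 91 80 92
f 87 92 76
f 91 92 87
f 75 87 96
f 87 76 97
f 96 97 82
f 87 97 96
f 75 96 108
f 96 82 111
f 108 111 85
f 96 111 108
f 75 108 112
f 108 85 116
f 112 116 86
f 108 116 112
f 76 92 103
f 92 80 106
f 103 106 84
f 92 106 103
f 80 115 93
f 115 86 114
f 93 114 79
f 115 114 93
f 86 116 113
f 116 85 109
f 113 109 77
f 116 109 113
f 85 111 110
f 111 82 98
f 110 98 81
f 111 98 110
f 82 97 102
f 97 76 99
f 102 99 83
f 97 99 102
f 78 104 90
f 104 84 105
f 90 105 79
f 104 105 90
f 78 90 88
f 90 79 89
f 88 89 77
f 90 89 88
f 78 88 95
f 88 77 94
f 95 94 81
f 88 94 95
f 78 95 100
f 95 81 101
f 100 101 83
f 95 101 100
f 78 100 104
f 100 83 107
f 104 107 84
f 100 107 104
f 79 105 93
f 105 84 106
f 93 106 80
f 105 106 93
f 77 89 113
f 89 79 114
f 113 114 86
f 89 114 113
f 81 94 110
f 94 77 109
f 110 109 85
f 94 109 110
f 83 101 102
f 101 81 98
f 102 98 82
f 101 98 102
f 84 107 103
f 107 83 99
f 103 99 76
f 107 99 103

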